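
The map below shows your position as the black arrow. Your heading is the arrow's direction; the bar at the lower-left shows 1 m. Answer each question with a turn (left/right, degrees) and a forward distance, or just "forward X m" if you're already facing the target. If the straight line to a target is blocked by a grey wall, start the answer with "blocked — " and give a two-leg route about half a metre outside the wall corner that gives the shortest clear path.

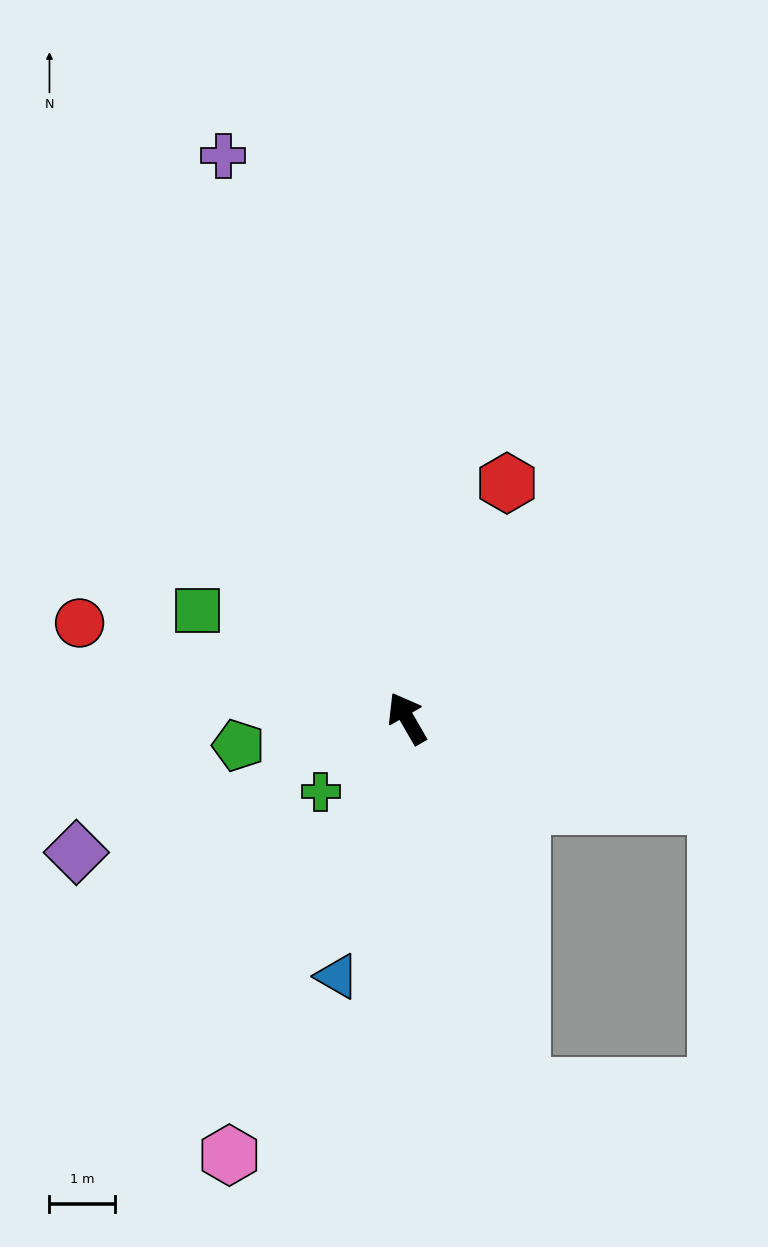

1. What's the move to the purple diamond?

turn left 82°, forward 5.4 m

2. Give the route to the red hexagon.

turn right 53°, forward 3.9 m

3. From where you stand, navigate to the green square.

turn left 33°, forward 3.6 m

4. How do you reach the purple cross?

turn right 12°, forward 9.0 m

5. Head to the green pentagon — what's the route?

turn left 69°, forward 2.6 m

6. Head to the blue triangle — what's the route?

turn left 135°, forward 4.1 m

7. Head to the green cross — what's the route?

turn left 100°, forward 1.7 m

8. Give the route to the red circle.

turn left 44°, forward 5.2 m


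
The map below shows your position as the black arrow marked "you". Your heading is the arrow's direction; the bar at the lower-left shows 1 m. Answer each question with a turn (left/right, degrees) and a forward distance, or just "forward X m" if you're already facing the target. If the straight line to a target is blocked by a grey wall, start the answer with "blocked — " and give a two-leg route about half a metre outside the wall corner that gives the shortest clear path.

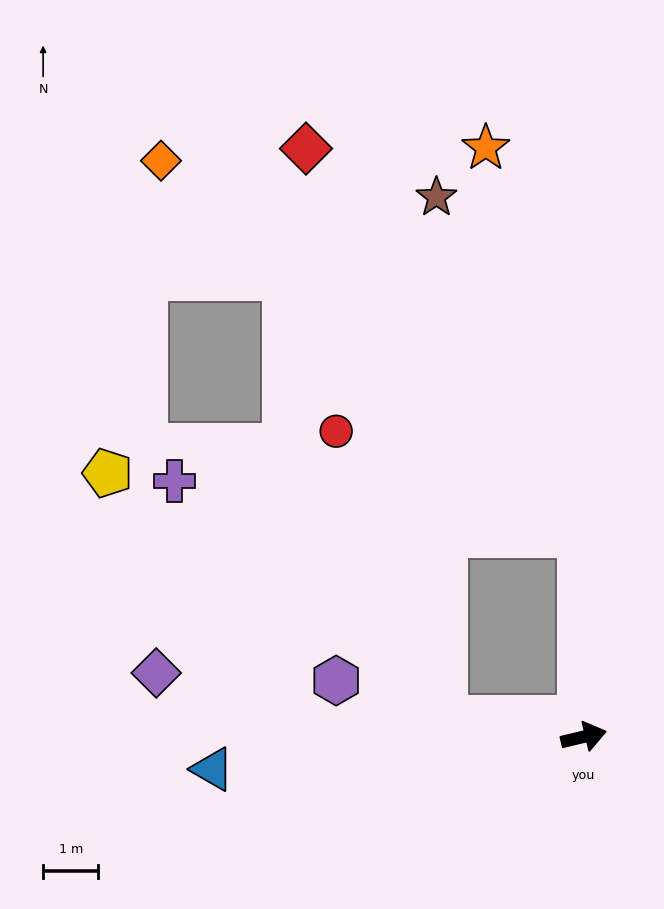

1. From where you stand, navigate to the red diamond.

blocked — turn left 77°, forward 3.7 m, then turn left 35°, forward 8.6 m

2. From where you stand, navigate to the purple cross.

blocked — turn left 159°, forward 2.6 m, then turn right 34°, forward 6.5 m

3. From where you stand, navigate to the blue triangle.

turn left 171°, forward 6.8 m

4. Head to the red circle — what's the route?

blocked — turn left 159°, forward 2.6 m, then turn right 62°, forward 5.6 m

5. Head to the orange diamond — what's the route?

blocked — turn left 77°, forward 3.7 m, then turn left 48°, forward 10.2 m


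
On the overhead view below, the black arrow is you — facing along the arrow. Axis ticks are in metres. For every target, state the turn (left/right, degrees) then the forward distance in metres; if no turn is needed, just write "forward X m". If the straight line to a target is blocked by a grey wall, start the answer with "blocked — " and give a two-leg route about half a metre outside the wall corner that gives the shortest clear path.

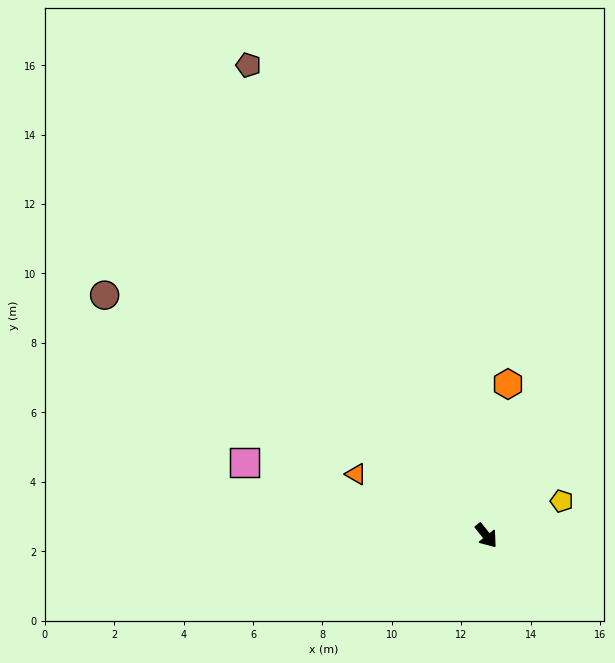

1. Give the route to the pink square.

turn right 146°, forward 7.3 m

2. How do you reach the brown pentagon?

turn left 168°, forward 15.2 m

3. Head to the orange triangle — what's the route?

turn right 154°, forward 4.1 m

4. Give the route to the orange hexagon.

turn left 133°, forward 4.4 m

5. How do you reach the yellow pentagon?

turn left 76°, forward 2.4 m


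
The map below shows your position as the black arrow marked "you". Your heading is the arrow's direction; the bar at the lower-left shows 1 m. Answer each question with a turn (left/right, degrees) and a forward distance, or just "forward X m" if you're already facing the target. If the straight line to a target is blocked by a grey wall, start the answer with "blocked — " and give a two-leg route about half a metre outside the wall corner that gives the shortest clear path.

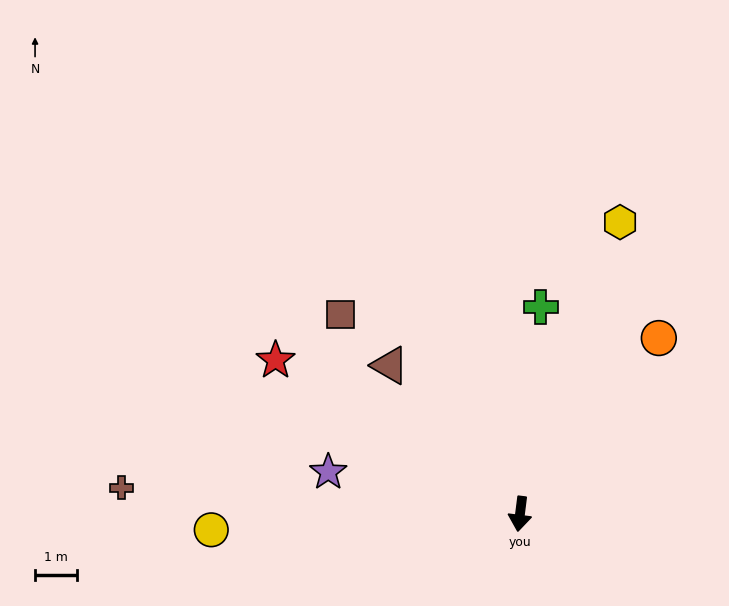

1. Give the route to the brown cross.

turn right 87°, forward 9.5 m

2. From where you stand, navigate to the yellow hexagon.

turn left 168°, forward 7.4 m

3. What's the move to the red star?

turn right 115°, forward 6.9 m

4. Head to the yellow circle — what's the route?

turn right 80°, forward 7.4 m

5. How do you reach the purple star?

turn right 95°, forward 4.7 m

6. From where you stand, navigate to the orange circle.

turn left 149°, forward 5.3 m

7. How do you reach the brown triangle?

turn right 132°, forward 4.7 m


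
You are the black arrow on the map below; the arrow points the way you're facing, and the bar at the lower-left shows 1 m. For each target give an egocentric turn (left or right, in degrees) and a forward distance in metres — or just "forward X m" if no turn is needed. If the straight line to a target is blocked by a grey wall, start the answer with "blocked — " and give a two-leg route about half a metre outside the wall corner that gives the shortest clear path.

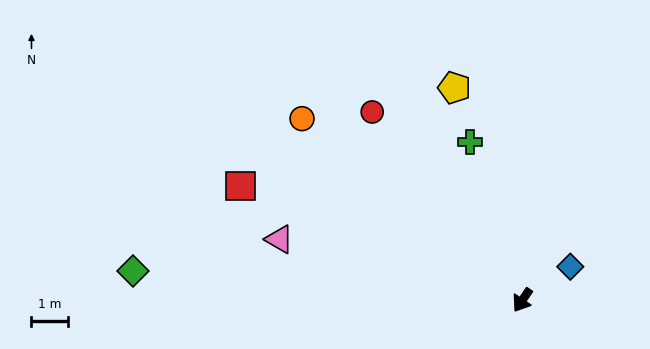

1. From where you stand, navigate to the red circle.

turn right 107°, forward 6.6 m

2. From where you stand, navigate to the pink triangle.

turn right 70°, forward 6.9 m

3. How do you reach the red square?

turn right 78°, forward 8.4 m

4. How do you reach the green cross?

turn right 128°, forward 4.6 m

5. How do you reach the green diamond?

turn right 60°, forward 10.7 m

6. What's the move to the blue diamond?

turn left 159°, forward 1.6 m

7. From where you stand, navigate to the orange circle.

turn right 95°, forward 7.9 m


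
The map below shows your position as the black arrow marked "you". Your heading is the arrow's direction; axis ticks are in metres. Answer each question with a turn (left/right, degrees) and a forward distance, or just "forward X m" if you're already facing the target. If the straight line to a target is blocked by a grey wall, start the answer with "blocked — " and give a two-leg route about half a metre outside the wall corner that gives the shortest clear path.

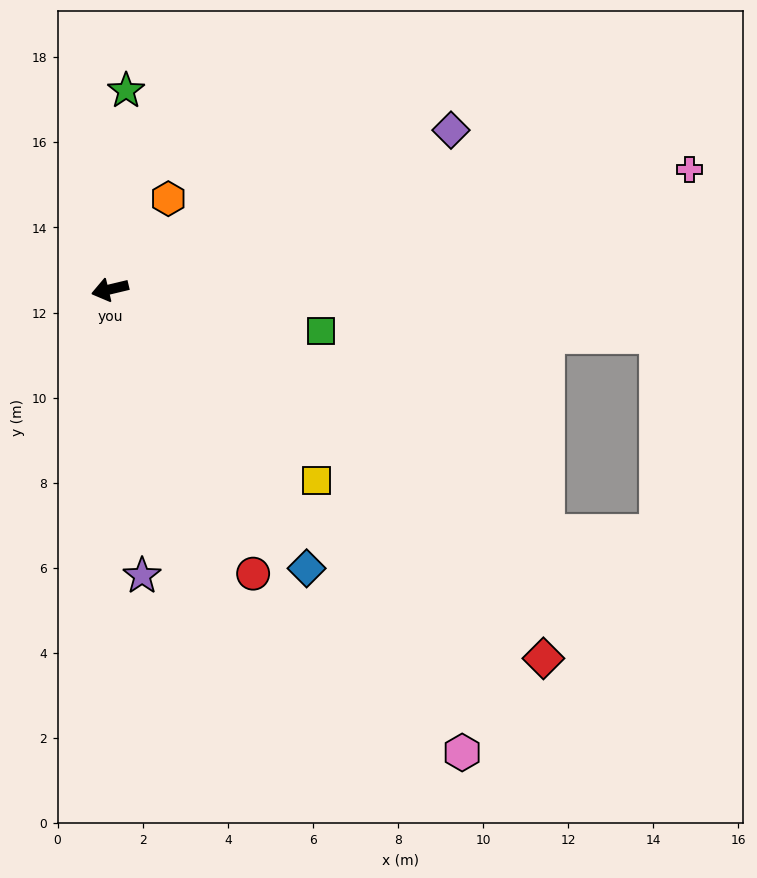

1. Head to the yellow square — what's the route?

turn left 124°, forward 6.6 m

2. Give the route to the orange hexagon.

turn right 136°, forward 2.5 m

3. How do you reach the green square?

turn left 155°, forward 5.1 m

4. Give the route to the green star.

turn right 108°, forward 4.7 m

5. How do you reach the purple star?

turn left 83°, forward 6.8 m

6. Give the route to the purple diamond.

turn right 168°, forward 8.8 m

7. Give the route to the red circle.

turn left 103°, forward 7.5 m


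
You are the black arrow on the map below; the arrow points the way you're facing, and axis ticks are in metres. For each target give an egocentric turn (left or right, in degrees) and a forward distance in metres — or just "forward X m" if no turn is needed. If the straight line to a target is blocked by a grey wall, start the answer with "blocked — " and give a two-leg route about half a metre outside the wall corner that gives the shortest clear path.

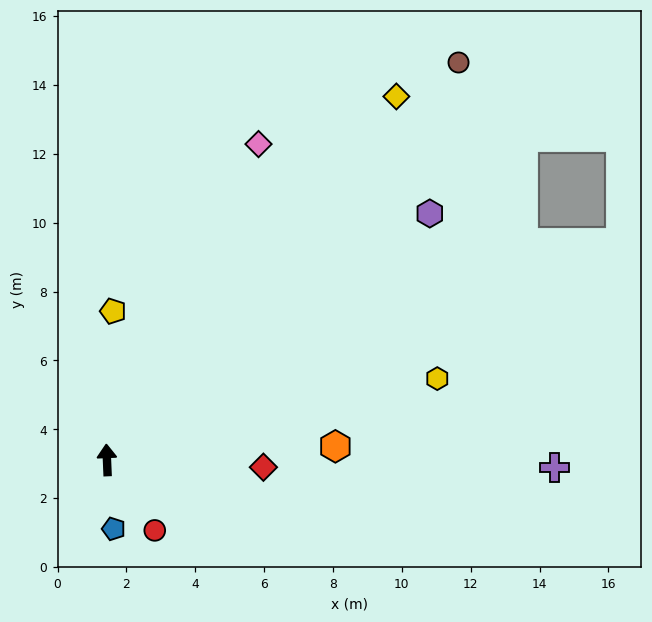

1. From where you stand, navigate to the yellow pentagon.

turn right 5°, forward 4.3 m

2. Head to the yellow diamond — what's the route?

turn right 41°, forward 13.5 m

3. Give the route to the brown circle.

turn right 44°, forward 15.4 m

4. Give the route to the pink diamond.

turn right 28°, forward 10.2 m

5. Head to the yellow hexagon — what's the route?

turn right 79°, forward 9.9 m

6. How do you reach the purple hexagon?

turn right 55°, forward 11.8 m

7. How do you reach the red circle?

turn right 148°, forward 2.5 m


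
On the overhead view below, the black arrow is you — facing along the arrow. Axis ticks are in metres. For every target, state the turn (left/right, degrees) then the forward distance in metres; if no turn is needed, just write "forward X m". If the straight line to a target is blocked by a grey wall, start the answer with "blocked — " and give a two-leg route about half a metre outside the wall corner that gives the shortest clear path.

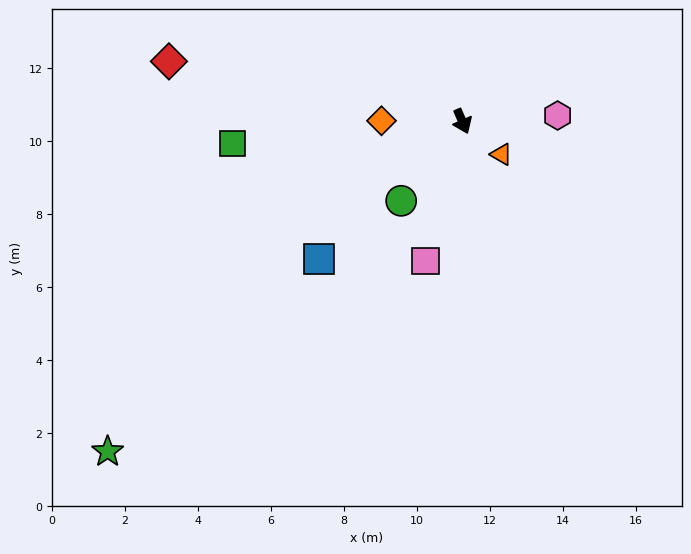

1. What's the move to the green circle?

turn right 61°, forward 2.7 m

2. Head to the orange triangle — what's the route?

turn left 26°, forward 1.4 m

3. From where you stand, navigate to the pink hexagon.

turn left 70°, forward 2.6 m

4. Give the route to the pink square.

turn right 38°, forward 4.0 m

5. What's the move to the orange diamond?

turn right 114°, forward 2.2 m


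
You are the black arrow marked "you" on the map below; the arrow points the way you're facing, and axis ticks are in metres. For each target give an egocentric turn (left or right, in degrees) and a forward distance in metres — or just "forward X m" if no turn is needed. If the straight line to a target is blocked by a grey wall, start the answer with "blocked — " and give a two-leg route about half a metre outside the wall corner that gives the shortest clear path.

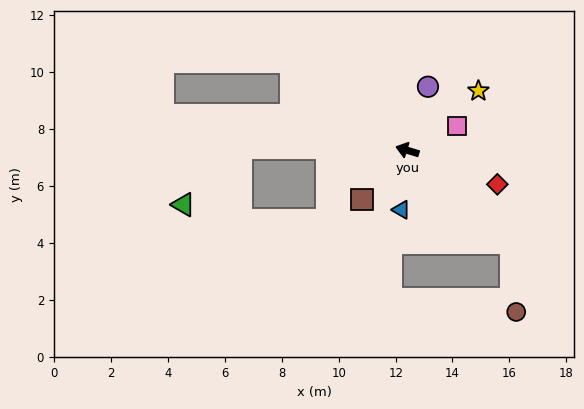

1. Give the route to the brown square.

turn left 64°, forward 2.4 m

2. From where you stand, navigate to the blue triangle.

turn left 101°, forward 2.1 m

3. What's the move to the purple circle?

turn right 91°, forward 2.3 m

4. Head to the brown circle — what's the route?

blocked — turn left 155°, forward 4.9 m, then turn right 44°, forward 2.4 m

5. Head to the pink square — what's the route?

turn right 137°, forward 1.9 m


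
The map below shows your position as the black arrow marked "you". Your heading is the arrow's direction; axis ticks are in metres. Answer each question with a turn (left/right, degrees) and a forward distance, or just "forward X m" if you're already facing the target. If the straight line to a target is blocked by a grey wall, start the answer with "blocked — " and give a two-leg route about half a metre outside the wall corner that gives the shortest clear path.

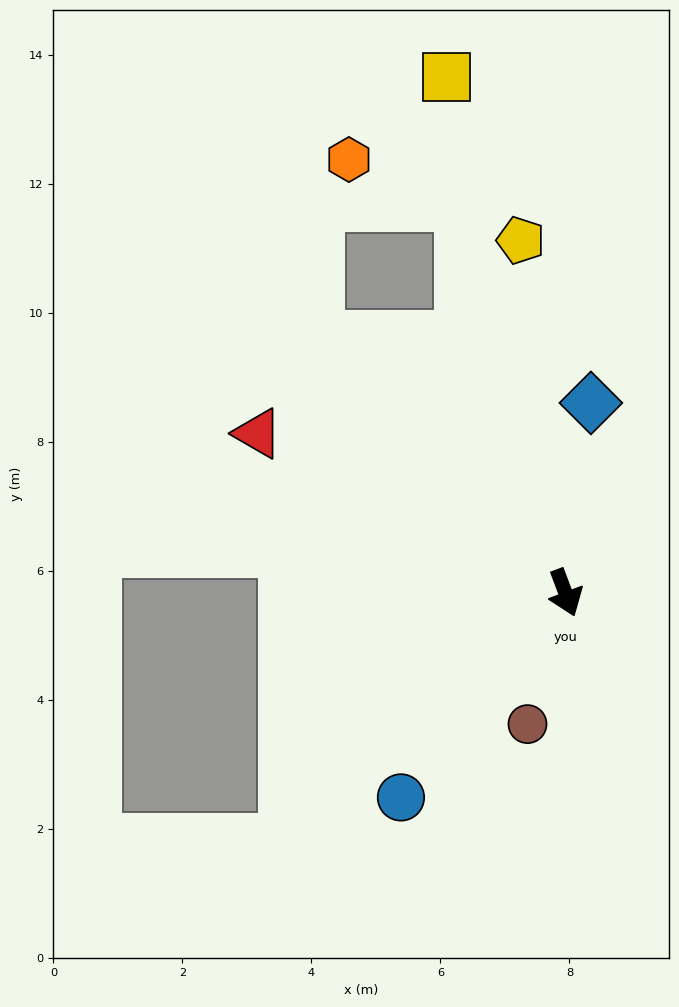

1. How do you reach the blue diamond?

turn left 152°, forward 3.0 m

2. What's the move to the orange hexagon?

blocked — turn left 174°, forward 6.2 m, then turn left 54°, forward 1.9 m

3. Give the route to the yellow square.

turn left 172°, forward 8.2 m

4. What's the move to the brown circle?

turn right 37°, forward 2.1 m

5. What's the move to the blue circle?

turn right 59°, forward 4.1 m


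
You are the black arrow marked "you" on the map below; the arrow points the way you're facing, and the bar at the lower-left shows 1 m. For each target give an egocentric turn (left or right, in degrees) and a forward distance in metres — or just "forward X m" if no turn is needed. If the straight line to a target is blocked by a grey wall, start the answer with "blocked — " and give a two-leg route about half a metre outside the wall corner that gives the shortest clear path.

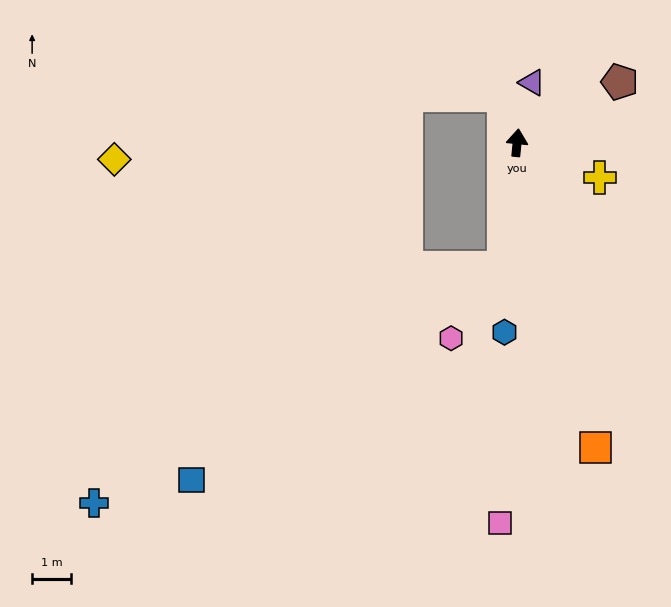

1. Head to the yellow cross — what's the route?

turn right 107°, forward 2.3 m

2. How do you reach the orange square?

turn right 160°, forward 8.2 m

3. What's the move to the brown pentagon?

turn right 54°, forward 3.1 m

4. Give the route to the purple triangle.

turn right 8°, forward 1.6 m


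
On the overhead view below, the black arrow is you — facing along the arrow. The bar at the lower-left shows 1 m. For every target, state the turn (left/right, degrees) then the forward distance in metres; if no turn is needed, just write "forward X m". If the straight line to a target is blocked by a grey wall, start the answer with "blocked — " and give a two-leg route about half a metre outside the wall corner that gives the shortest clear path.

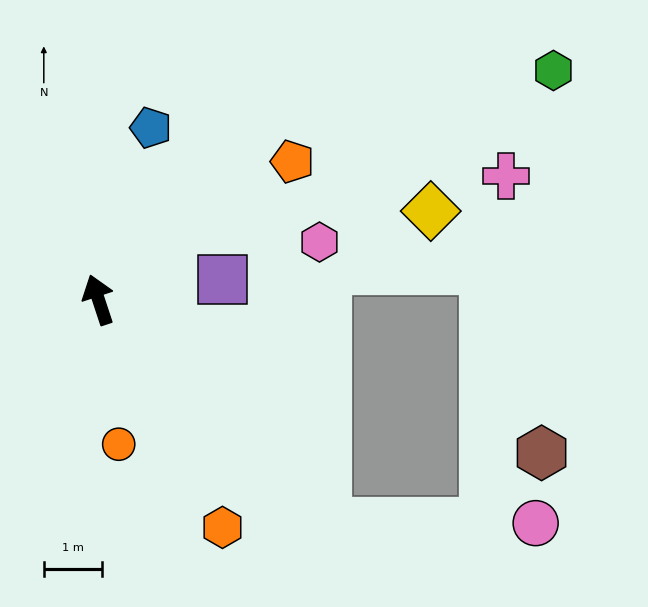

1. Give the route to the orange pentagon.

turn right 73°, forward 4.1 m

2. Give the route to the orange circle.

turn left 170°, forward 2.5 m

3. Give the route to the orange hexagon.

turn right 170°, forward 4.5 m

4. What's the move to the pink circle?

blocked — turn right 152°, forward 5.5 m, then turn left 43°, forward 3.6 m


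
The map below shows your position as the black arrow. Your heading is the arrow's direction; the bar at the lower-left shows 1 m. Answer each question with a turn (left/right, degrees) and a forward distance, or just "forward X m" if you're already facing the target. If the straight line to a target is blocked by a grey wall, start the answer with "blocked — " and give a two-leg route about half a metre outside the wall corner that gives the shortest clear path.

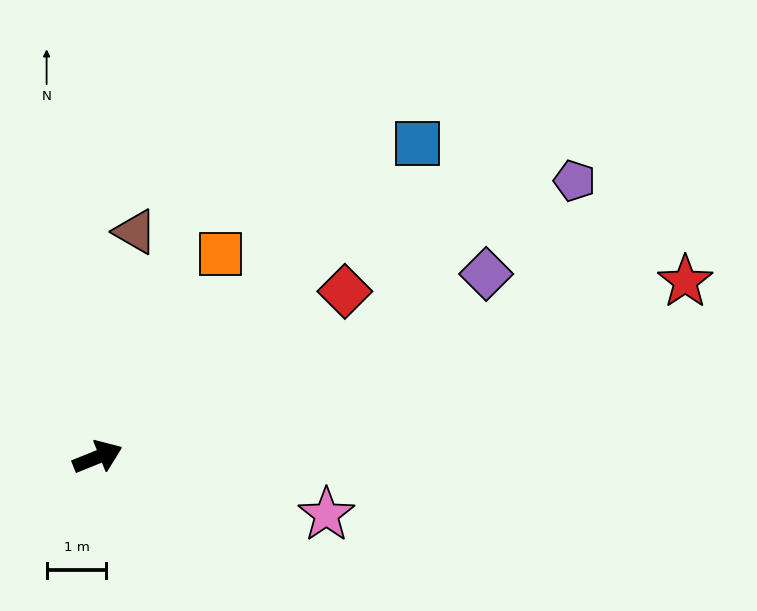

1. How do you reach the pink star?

turn right 36°, forward 3.9 m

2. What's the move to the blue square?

turn left 22°, forward 7.5 m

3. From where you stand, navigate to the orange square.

turn left 37°, forward 4.0 m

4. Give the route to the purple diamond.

turn left 3°, forward 7.2 m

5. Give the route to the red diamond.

turn left 12°, forward 5.0 m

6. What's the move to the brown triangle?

turn left 59°, forward 3.8 m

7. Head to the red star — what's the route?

turn right 5°, forward 10.3 m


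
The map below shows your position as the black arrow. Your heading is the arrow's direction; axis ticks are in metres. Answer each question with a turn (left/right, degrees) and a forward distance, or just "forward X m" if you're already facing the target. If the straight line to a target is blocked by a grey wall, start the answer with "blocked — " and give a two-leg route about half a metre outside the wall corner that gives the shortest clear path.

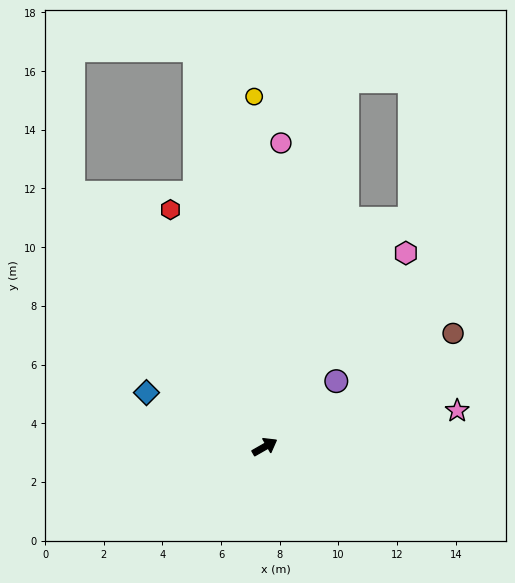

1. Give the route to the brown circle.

forward 7.5 m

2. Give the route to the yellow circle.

turn left 62°, forward 11.9 m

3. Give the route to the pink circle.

turn left 57°, forward 10.4 m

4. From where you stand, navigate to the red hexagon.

turn left 82°, forward 8.7 m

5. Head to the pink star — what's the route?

turn right 19°, forward 6.7 m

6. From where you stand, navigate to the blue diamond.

turn left 126°, forward 4.4 m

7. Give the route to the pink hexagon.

turn left 24°, forward 8.2 m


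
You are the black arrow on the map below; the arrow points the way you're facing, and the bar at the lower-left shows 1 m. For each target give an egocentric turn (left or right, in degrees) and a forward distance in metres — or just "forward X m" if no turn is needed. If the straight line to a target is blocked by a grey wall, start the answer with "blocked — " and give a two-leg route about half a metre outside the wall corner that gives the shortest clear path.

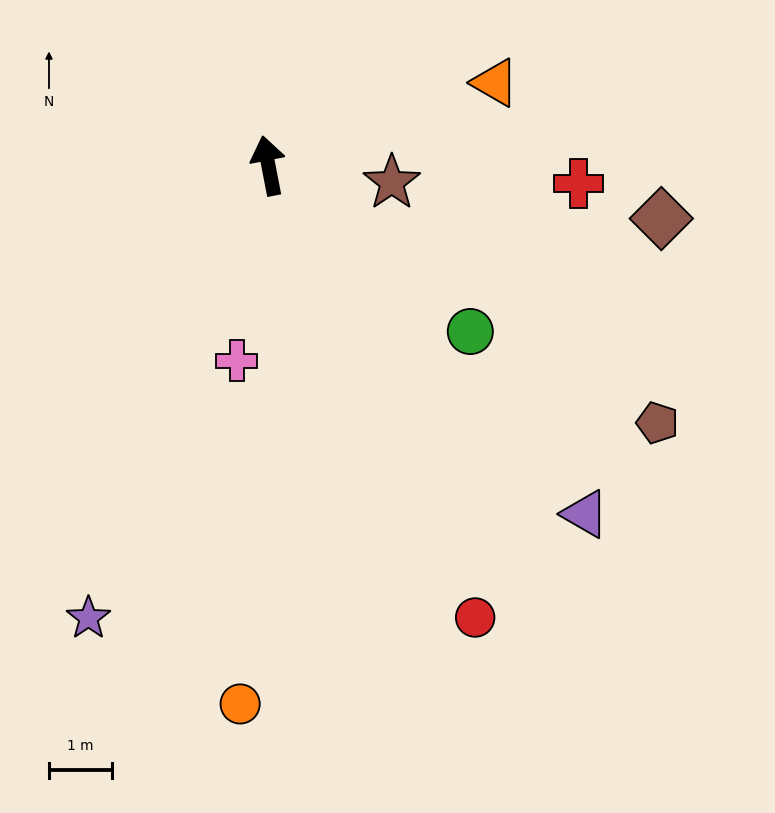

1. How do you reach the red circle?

turn right 166°, forward 7.8 m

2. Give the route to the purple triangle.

turn right 149°, forward 7.4 m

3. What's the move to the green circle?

turn right 140°, forward 4.1 m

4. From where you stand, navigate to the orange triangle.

turn right 81°, forward 3.8 m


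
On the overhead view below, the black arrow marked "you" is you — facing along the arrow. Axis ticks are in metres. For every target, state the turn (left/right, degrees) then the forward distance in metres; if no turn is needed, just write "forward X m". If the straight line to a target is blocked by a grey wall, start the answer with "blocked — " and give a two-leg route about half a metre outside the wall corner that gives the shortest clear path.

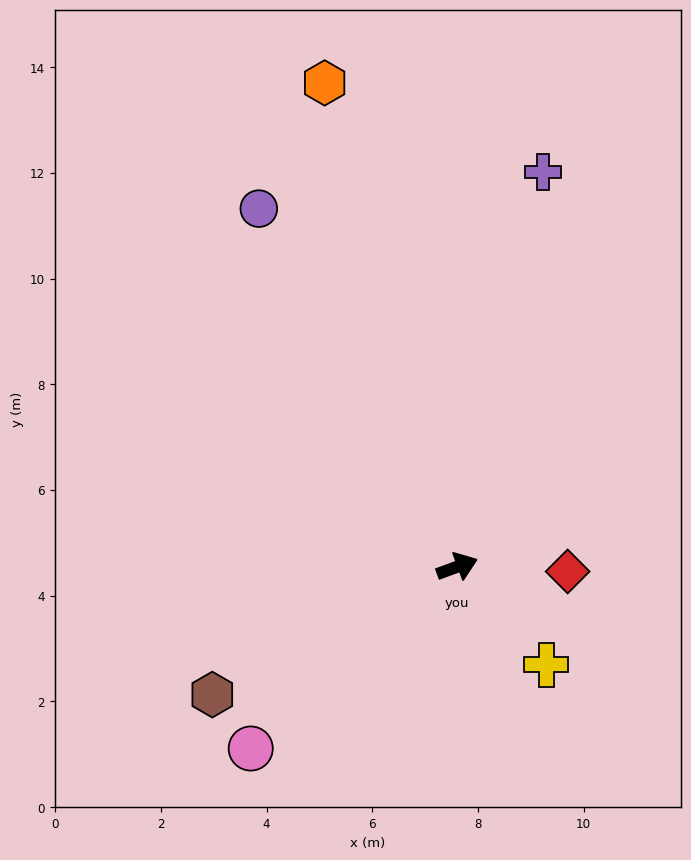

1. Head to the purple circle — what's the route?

turn left 99°, forward 7.7 m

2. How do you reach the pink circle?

turn right 159°, forward 5.2 m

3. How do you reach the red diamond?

turn right 23°, forward 2.1 m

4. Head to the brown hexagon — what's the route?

turn right 173°, forward 5.2 m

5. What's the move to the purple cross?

turn left 58°, forward 7.6 m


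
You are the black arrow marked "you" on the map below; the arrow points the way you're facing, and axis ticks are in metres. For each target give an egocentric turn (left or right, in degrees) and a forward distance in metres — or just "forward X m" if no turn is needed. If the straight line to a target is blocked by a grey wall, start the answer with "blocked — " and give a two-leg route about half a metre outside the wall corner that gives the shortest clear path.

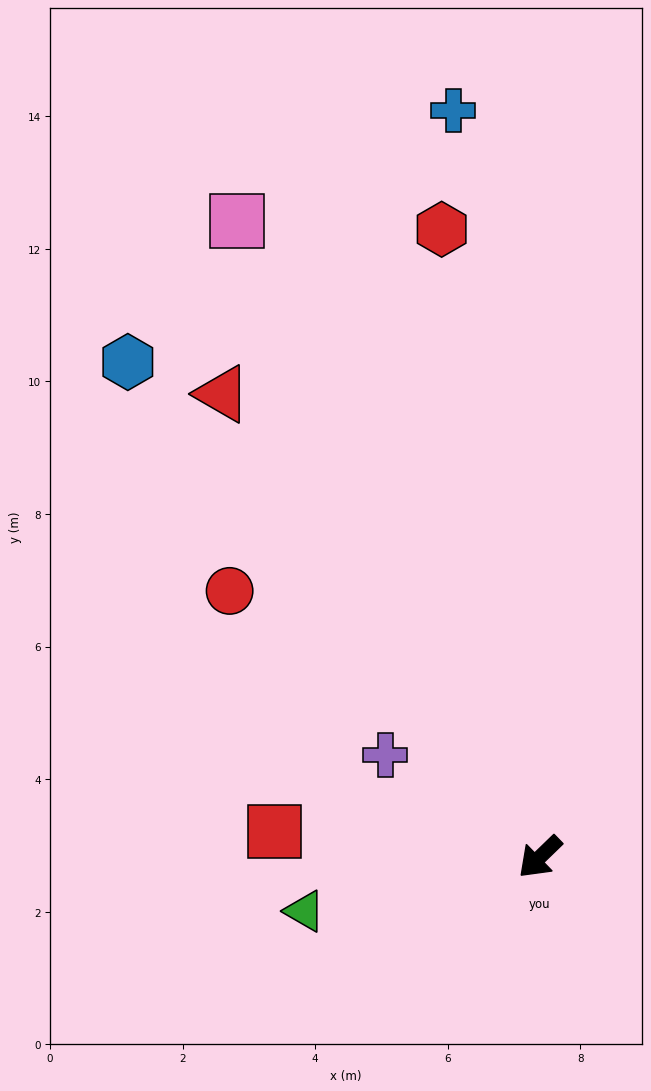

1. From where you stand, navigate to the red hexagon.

turn right 125°, forward 9.6 m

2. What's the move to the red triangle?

turn right 100°, forward 8.5 m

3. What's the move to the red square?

turn right 50°, forward 4.0 m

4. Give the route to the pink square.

turn right 109°, forward 10.6 m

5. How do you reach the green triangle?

turn right 31°, forward 3.6 m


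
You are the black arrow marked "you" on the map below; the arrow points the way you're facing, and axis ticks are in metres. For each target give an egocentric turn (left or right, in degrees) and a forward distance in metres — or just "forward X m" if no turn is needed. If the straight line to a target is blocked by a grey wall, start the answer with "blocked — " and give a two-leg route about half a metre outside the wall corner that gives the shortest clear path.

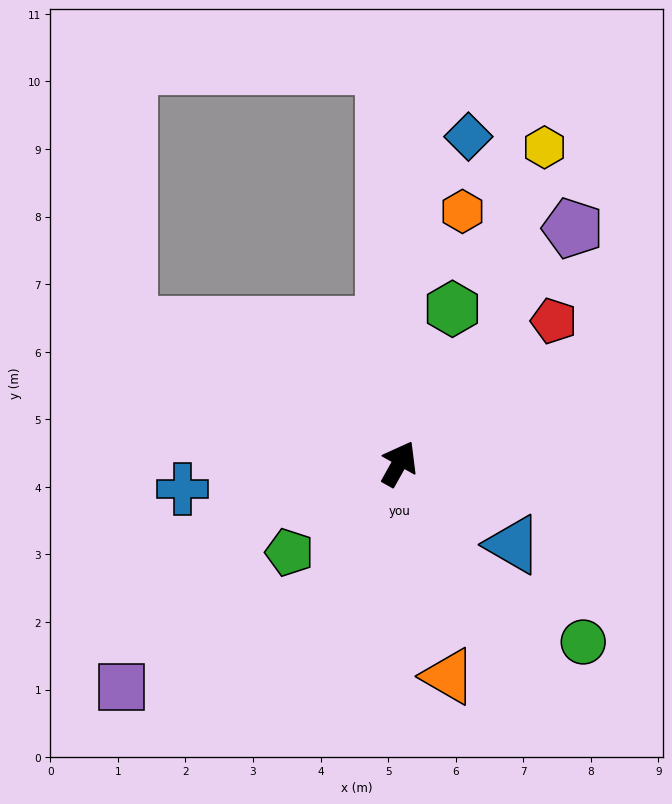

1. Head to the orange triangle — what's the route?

turn right 138°, forward 3.2 m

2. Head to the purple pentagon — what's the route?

turn right 7°, forward 4.3 m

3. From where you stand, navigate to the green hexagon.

turn left 10°, forward 2.4 m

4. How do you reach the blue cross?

turn left 126°, forward 3.2 m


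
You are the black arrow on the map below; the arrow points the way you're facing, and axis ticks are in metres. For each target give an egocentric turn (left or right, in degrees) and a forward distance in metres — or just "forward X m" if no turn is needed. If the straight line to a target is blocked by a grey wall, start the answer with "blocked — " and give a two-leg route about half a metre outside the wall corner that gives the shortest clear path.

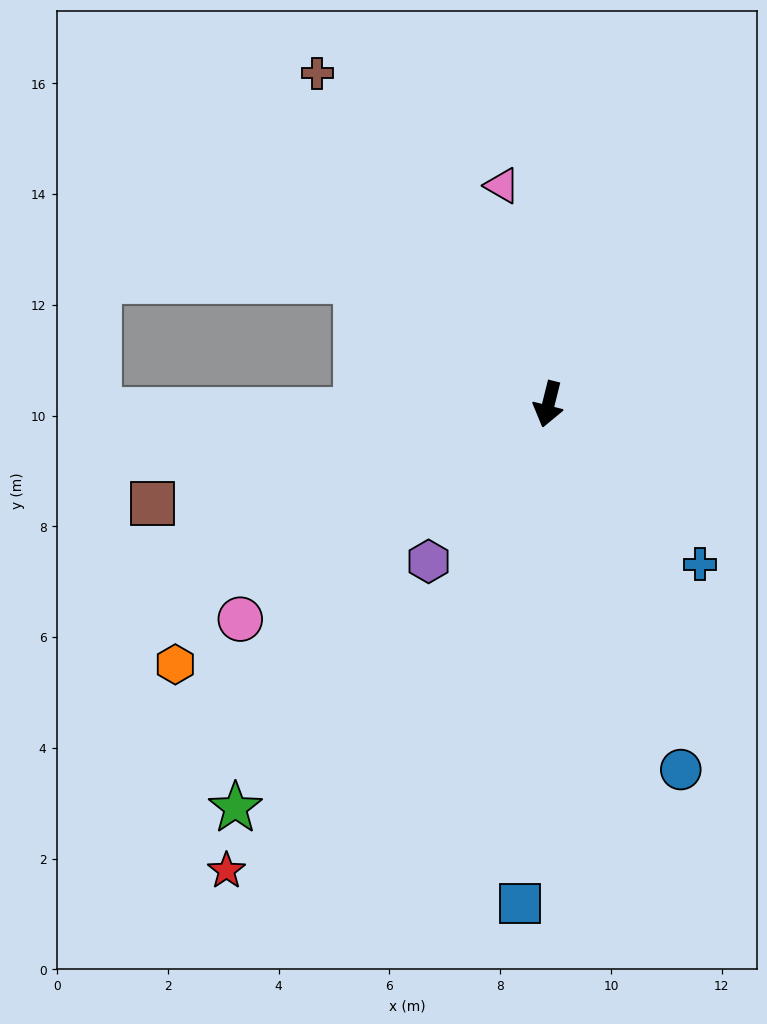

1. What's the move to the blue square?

turn left 11°, forward 9.0 m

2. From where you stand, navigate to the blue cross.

turn left 57°, forward 4.0 m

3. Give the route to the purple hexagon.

turn right 23°, forward 3.6 m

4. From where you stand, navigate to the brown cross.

turn right 131°, forward 7.3 m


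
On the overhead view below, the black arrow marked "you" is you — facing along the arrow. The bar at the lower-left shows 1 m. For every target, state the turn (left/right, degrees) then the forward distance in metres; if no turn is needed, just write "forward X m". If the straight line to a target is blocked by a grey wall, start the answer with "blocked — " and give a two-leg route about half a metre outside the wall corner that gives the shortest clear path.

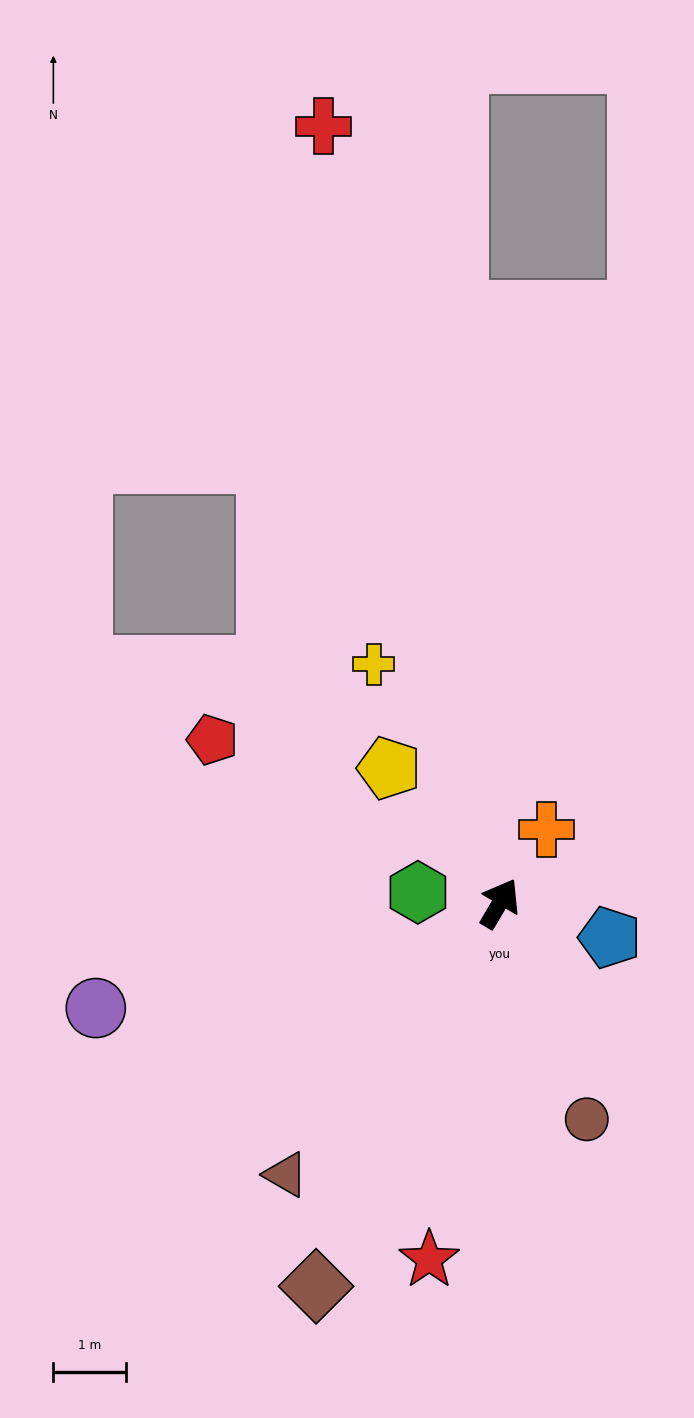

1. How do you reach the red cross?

turn left 43°, forward 10.9 m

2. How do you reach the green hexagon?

turn left 113°, forward 1.1 m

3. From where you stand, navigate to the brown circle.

turn right 127°, forward 3.2 m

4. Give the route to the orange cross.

forward 1.2 m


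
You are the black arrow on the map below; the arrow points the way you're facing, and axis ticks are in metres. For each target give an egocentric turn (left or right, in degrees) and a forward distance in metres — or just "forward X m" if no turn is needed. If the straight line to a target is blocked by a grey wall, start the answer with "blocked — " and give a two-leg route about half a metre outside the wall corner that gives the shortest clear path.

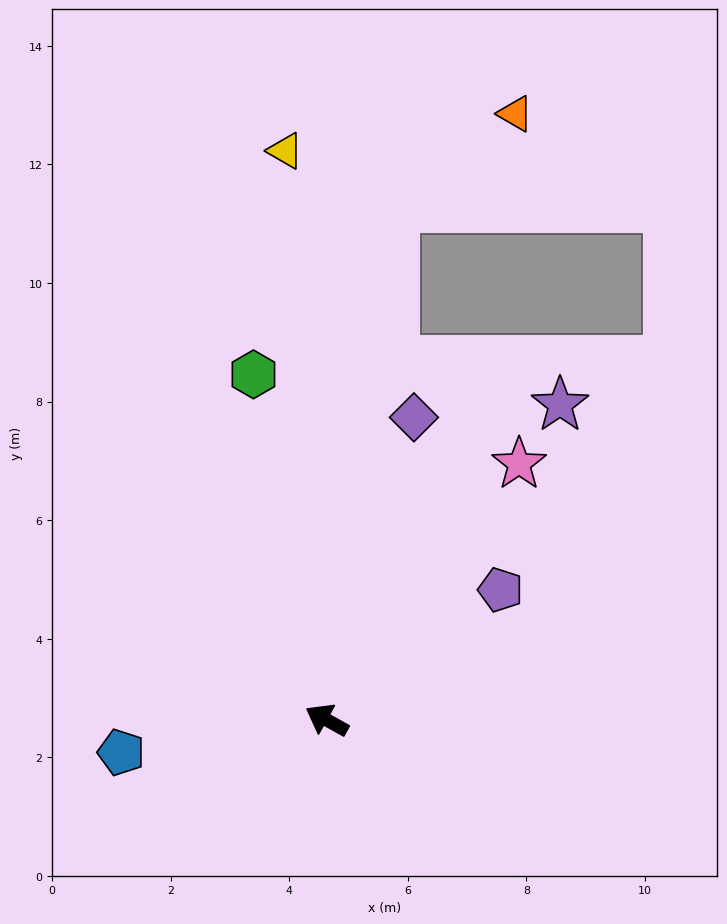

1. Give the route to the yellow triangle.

turn right 57°, forward 9.6 m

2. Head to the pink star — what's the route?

turn right 98°, forward 5.4 m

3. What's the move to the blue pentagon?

turn left 38°, forward 3.5 m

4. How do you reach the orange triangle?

blocked — turn right 68°, forward 8.7 m, then turn right 45°, forward 2.6 m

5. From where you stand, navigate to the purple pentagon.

turn right 114°, forward 3.7 m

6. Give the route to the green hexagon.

turn right 49°, forward 6.0 m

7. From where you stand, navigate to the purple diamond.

turn right 77°, forward 5.3 m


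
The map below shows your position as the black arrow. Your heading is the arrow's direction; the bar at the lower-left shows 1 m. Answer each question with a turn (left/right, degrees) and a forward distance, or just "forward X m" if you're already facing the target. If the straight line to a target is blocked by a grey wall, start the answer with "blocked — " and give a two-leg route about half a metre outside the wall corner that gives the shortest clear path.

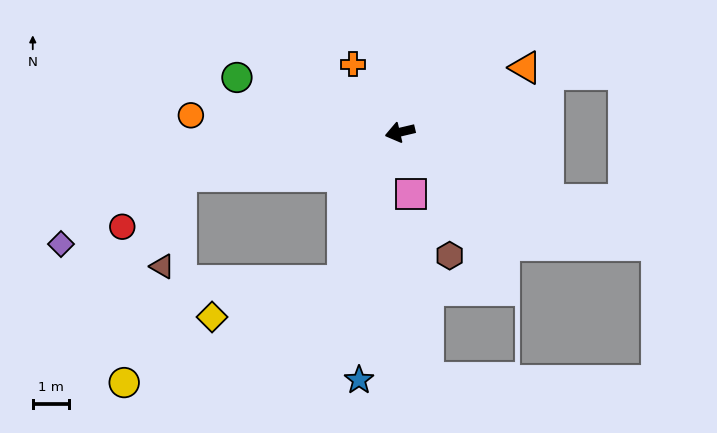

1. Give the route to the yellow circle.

blocked — turn left 55°, forward 4.3 m, then turn right 43°, forward 6.6 m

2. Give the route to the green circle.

turn right 32°, forward 4.7 m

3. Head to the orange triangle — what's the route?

turn right 166°, forward 3.8 m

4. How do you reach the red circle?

blocked — forward 6.1 m, then turn left 27°, forward 2.1 m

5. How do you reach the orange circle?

turn right 18°, forward 5.7 m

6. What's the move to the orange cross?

turn right 68°, forward 2.2 m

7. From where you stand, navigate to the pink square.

turn left 87°, forward 1.7 m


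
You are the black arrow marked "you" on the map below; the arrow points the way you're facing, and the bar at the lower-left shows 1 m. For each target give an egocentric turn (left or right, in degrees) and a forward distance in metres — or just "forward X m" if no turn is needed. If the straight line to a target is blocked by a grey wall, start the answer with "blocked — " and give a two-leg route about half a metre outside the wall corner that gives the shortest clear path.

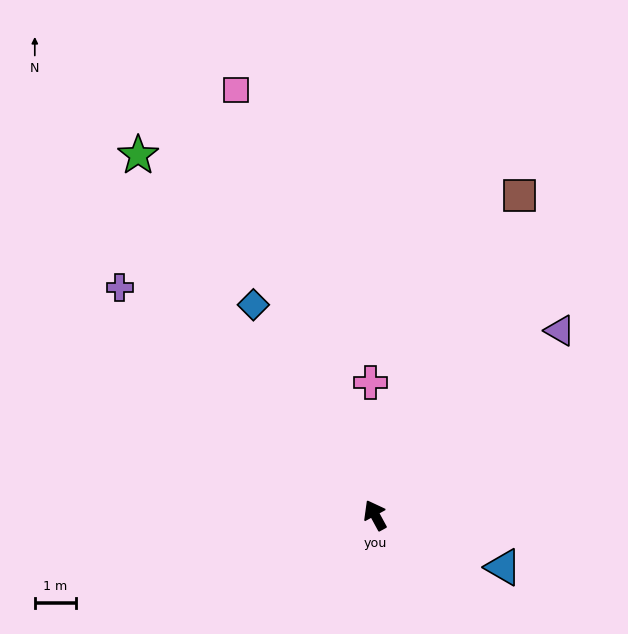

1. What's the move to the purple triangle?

turn right 74°, forward 6.3 m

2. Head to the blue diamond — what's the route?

forward 5.9 m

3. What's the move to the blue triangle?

turn right 141°, forward 3.4 m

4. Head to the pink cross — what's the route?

turn right 27°, forward 3.2 m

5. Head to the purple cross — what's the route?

turn left 20°, forward 8.3 m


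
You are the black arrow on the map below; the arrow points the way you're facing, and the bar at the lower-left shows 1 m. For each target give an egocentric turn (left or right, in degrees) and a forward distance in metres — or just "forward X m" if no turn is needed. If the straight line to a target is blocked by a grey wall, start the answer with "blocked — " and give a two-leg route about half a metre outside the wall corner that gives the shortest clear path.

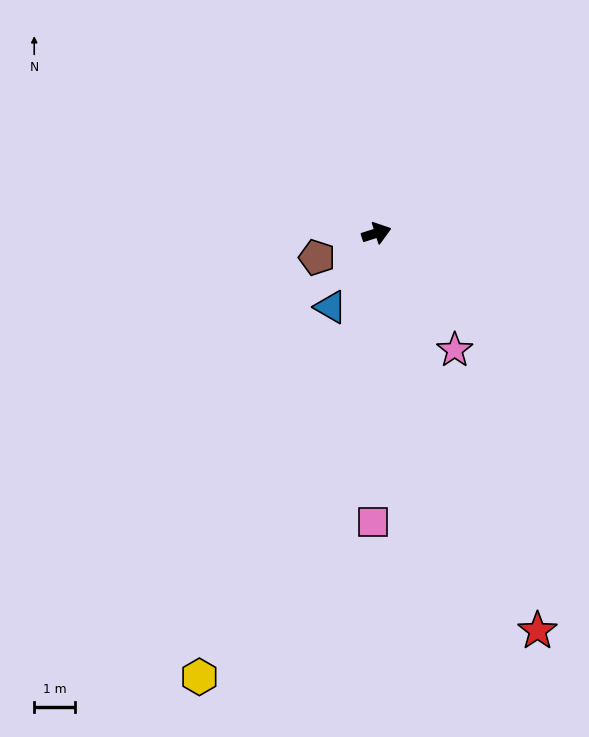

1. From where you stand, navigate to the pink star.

turn right 74°, forward 3.5 m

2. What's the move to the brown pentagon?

turn right 175°, forward 1.6 m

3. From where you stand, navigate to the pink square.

turn right 108°, forward 7.1 m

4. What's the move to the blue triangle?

turn right 139°, forward 2.1 m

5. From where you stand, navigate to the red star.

turn right 86°, forward 10.6 m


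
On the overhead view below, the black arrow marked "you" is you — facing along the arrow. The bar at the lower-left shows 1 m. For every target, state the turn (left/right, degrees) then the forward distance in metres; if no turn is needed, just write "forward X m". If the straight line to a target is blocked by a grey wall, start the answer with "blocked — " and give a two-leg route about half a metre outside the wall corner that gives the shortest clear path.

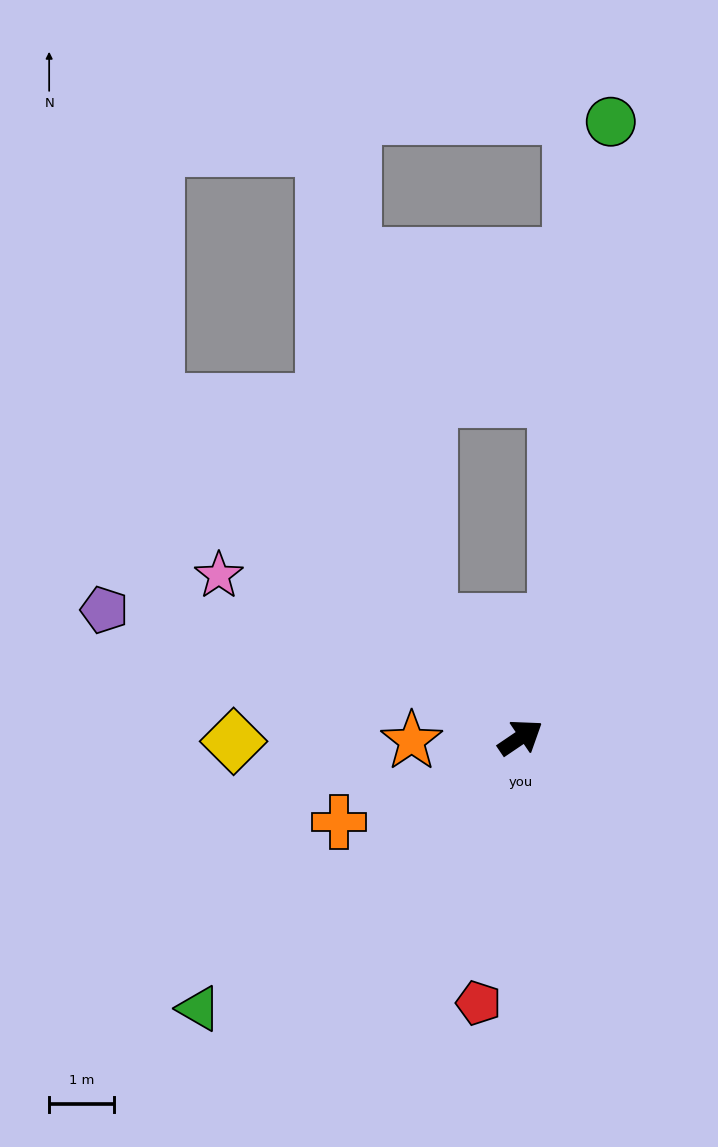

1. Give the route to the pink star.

turn left 118°, forward 5.3 m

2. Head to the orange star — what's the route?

turn left 148°, forward 1.7 m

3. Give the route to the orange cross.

turn left 171°, forward 3.1 m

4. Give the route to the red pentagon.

turn right 133°, forward 4.2 m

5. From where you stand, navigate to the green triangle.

turn right 174°, forward 6.5 m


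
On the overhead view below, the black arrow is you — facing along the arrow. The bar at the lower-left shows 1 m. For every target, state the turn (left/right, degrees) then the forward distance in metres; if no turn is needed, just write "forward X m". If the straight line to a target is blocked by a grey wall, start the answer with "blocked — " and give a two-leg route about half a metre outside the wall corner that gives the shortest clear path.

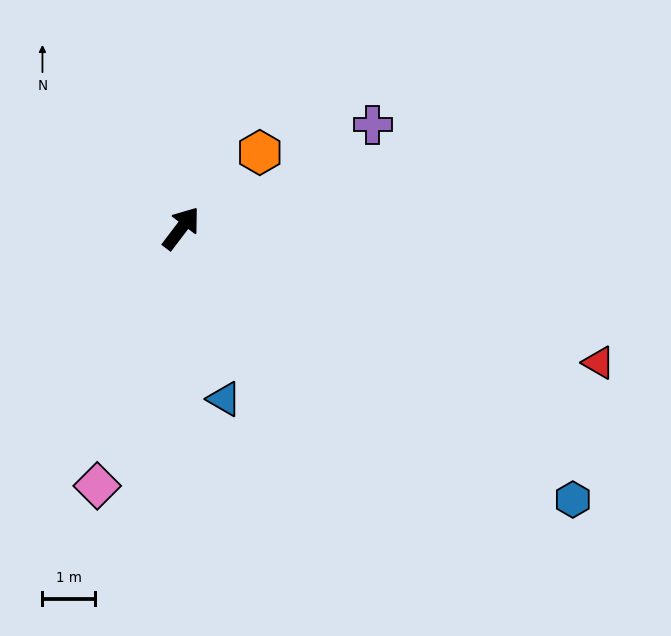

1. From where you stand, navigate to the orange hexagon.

turn right 9°, forward 2.1 m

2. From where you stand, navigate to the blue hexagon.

turn right 87°, forward 9.0 m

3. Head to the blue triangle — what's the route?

turn right 129°, forward 3.3 m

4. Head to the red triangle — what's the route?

turn right 71°, forward 8.3 m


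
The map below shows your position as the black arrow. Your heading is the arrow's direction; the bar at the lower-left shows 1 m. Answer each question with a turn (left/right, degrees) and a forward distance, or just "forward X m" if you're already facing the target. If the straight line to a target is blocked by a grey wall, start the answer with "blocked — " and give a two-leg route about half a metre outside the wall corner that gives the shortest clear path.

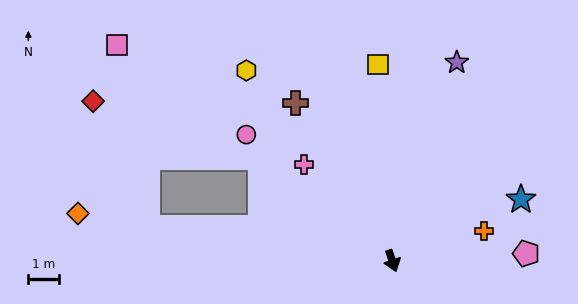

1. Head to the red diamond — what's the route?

blocked — turn right 147°, forward 5.4 m, then turn left 20°, forward 5.7 m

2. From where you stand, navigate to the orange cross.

turn left 89°, forward 3.1 m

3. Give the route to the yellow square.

turn left 165°, forward 6.3 m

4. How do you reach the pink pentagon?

turn left 74°, forward 4.3 m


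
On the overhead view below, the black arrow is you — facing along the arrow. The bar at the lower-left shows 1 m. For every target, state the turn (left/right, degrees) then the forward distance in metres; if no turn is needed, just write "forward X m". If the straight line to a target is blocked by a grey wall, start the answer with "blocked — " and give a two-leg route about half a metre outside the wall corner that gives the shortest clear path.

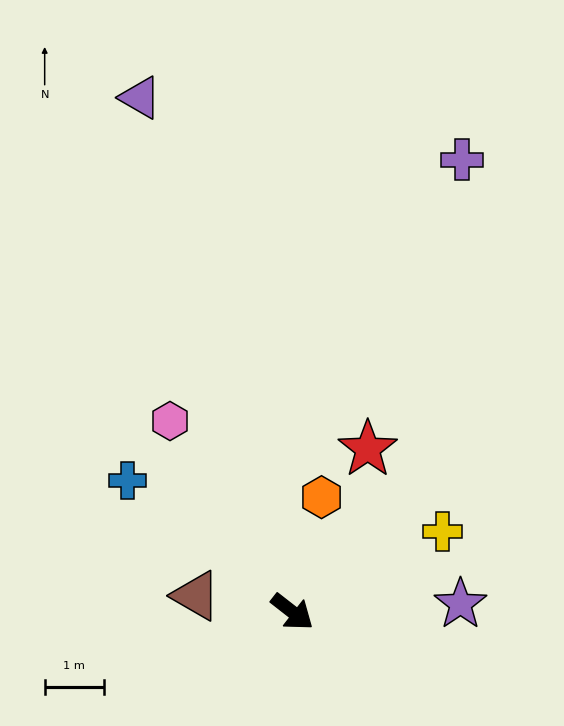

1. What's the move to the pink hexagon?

turn left 161°, forward 3.8 m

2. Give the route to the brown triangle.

turn right 152°, forward 1.6 m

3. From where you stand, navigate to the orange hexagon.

turn left 114°, forward 2.0 m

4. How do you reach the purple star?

turn left 41°, forward 2.8 m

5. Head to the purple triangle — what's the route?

turn left 144°, forward 9.0 m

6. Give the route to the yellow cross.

turn left 66°, forward 2.9 m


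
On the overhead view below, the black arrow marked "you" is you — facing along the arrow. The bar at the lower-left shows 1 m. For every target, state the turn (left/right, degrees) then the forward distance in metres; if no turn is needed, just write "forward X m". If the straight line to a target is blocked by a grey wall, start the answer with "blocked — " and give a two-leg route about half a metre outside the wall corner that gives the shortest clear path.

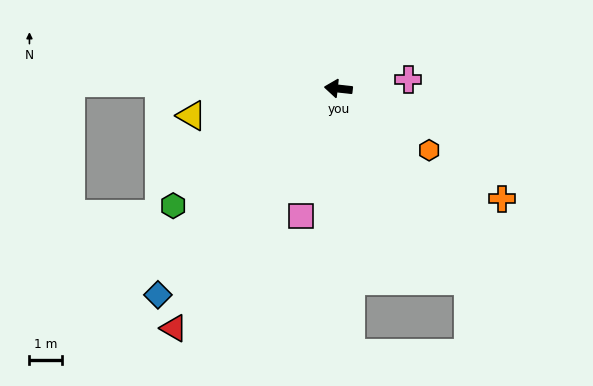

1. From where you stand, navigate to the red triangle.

turn left 62°, forward 8.8 m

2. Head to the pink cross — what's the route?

turn right 167°, forward 2.1 m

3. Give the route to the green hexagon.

turn left 42°, forward 6.1 m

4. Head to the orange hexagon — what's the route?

turn left 152°, forward 3.3 m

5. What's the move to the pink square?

turn left 80°, forward 4.0 m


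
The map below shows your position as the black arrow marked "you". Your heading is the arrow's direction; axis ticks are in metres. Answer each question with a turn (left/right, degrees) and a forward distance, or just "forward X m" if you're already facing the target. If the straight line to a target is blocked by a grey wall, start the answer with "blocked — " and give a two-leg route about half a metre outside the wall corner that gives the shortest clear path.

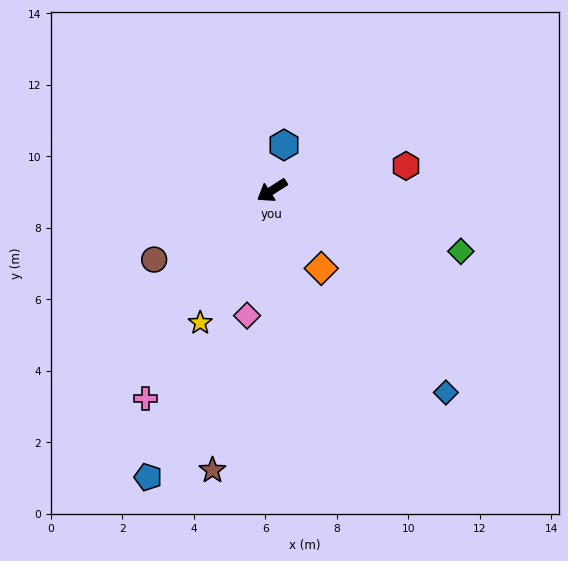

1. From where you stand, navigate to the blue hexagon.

turn right 137°, forward 1.3 m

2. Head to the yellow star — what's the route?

turn left 29°, forward 4.2 m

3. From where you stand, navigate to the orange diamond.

turn left 90°, forward 2.6 m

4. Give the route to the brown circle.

turn right 2°, forward 3.8 m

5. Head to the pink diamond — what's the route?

turn left 46°, forward 3.6 m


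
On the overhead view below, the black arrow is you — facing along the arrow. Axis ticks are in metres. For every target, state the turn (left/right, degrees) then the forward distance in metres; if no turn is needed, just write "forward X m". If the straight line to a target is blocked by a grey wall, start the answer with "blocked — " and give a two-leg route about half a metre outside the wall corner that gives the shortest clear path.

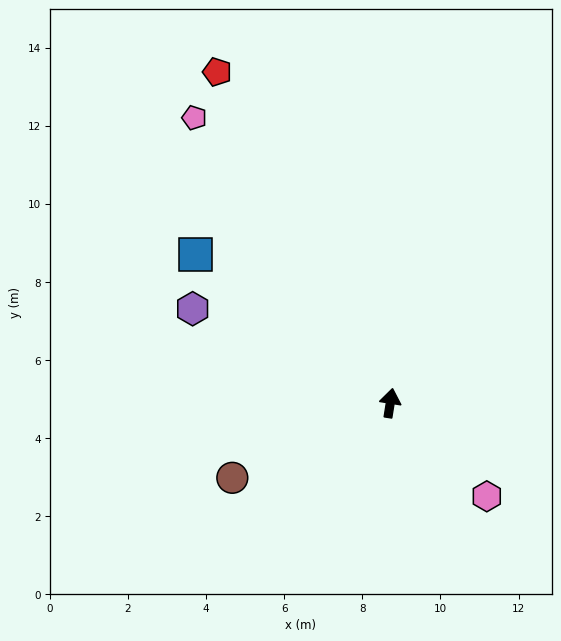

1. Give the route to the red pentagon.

turn left 37°, forward 9.6 m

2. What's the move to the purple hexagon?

turn left 74°, forward 5.6 m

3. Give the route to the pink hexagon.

turn right 125°, forward 3.4 m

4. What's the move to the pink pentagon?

turn left 44°, forward 8.9 m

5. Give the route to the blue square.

turn left 62°, forward 6.3 m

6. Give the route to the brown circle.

turn left 124°, forward 4.5 m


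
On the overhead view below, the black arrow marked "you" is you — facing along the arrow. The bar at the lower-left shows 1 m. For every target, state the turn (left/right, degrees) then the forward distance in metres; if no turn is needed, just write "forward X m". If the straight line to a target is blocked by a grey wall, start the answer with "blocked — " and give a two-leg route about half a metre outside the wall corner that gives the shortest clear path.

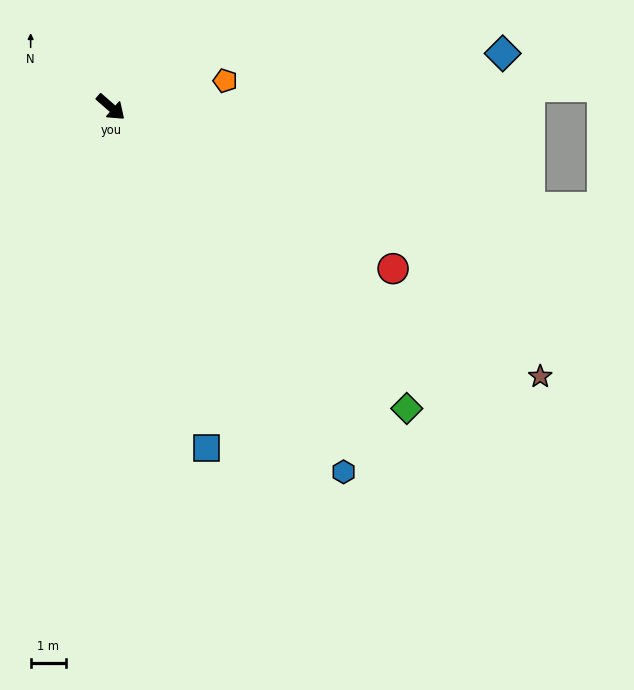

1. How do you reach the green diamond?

turn right 4°, forward 11.8 m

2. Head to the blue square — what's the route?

turn right 33°, forward 9.9 m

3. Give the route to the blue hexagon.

turn right 16°, forward 12.1 m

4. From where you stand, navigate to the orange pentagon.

turn left 54°, forward 3.3 m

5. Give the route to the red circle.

turn left 11°, forward 9.1 m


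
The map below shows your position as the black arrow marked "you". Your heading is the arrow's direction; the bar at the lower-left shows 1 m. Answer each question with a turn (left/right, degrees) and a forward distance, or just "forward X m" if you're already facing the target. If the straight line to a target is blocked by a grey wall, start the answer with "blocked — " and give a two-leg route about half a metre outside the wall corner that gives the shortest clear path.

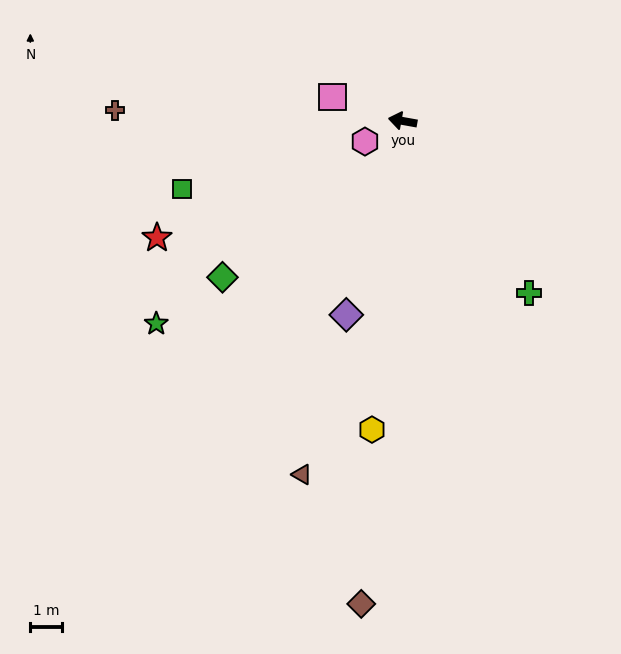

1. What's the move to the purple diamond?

turn left 84°, forward 6.3 m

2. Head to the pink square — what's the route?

turn right 9°, forward 2.3 m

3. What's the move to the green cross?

turn left 136°, forward 6.6 m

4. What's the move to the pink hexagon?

turn left 39°, forward 1.3 m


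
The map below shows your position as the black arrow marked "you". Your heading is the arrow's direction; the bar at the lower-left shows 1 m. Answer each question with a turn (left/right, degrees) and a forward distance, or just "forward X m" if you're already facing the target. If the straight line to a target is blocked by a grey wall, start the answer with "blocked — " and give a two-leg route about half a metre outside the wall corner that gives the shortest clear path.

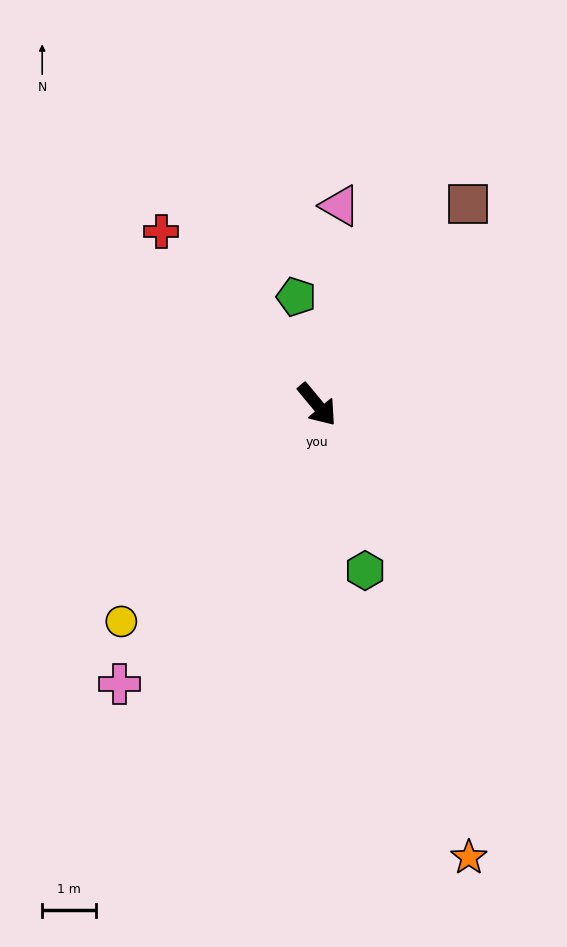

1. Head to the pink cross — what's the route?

turn right 75°, forward 6.4 m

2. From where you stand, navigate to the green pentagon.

turn left 151°, forward 2.0 m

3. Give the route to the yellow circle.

turn right 82°, forward 5.4 m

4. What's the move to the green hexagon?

turn right 24°, forward 3.2 m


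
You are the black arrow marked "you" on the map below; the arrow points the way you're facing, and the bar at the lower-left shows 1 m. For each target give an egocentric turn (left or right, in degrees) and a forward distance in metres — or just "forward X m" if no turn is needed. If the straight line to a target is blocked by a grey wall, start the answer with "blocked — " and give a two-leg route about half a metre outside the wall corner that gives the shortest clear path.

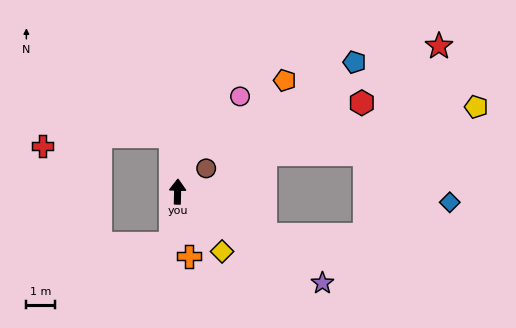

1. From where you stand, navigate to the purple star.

turn right 121°, forward 5.9 m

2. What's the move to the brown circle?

turn right 49°, forward 1.3 m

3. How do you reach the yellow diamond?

turn right 142°, forward 2.6 m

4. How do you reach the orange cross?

turn right 169°, forward 2.3 m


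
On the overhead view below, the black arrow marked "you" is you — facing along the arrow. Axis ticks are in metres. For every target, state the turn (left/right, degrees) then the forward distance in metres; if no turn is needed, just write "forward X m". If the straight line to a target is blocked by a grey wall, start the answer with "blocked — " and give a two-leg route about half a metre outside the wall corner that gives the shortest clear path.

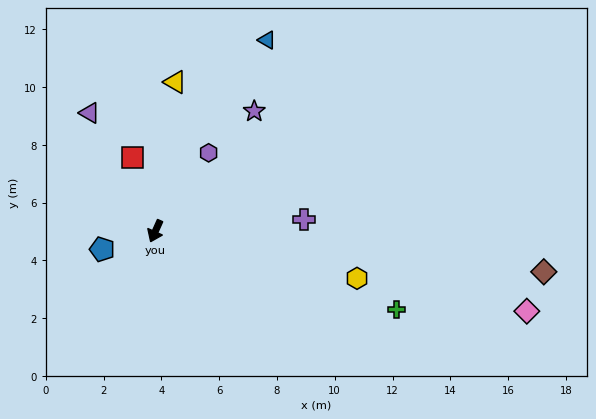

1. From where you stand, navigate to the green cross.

turn left 96°, forward 8.8 m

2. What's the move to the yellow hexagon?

turn left 101°, forward 7.2 m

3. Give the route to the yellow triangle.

turn right 163°, forward 5.2 m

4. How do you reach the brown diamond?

turn left 108°, forward 13.5 m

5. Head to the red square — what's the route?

turn right 138°, forward 2.7 m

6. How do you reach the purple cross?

turn left 119°, forward 5.2 m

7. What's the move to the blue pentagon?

turn right 47°, forward 1.9 m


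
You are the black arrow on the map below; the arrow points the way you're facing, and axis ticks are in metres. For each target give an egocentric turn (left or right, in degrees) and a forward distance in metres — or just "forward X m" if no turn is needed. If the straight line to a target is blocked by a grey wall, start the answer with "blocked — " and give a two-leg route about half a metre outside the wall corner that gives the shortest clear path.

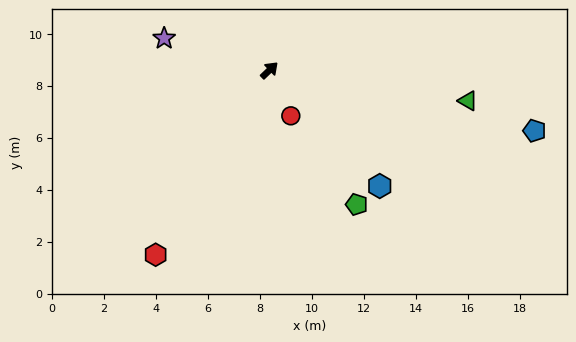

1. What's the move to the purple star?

turn left 119°, forward 4.2 m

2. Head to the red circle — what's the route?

turn right 109°, forward 1.9 m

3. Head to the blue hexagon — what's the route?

turn right 90°, forward 6.2 m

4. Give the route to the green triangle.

turn right 53°, forward 7.7 m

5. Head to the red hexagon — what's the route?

turn right 166°, forward 8.3 m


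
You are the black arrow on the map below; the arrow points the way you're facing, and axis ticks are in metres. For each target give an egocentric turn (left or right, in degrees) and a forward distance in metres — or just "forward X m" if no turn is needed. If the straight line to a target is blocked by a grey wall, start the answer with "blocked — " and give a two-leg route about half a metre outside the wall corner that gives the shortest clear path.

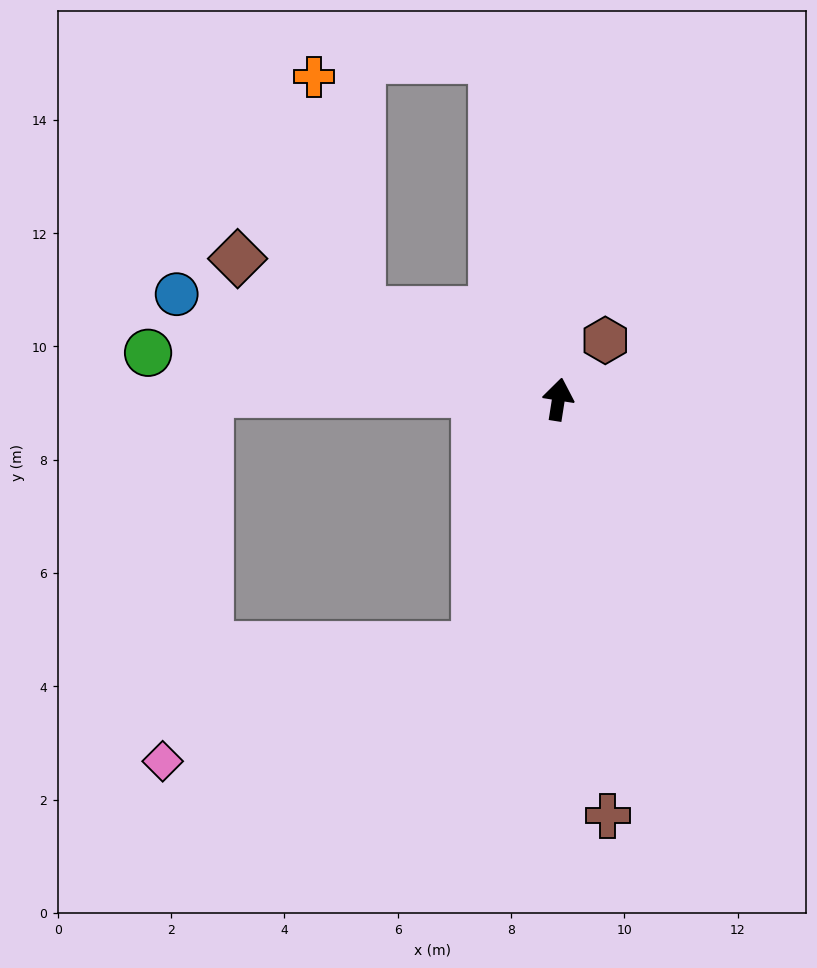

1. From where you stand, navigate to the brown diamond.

turn left 75°, forward 6.2 m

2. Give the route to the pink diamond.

blocked — turn left 170°, forward 4.6 m, then turn right 51°, forward 5.9 m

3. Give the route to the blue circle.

turn left 84°, forward 7.0 m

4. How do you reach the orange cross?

blocked — turn left 75°, forward 3.8 m, then turn right 54°, forward 4.2 m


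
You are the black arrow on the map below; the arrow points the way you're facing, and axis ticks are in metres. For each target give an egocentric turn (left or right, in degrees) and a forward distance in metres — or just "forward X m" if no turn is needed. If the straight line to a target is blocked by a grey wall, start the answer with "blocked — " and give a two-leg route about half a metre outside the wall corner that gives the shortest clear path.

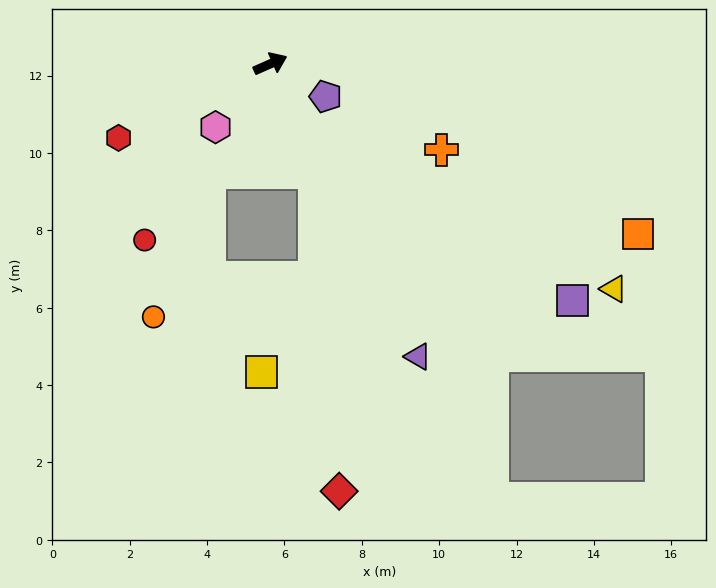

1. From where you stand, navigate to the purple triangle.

turn right 87°, forward 8.5 m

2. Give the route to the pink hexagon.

turn right 155°, forward 2.2 m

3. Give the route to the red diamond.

blocked — turn right 92°, forward 3.0 m, then turn right 17°, forward 8.3 m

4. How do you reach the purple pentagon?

turn right 54°, forward 1.7 m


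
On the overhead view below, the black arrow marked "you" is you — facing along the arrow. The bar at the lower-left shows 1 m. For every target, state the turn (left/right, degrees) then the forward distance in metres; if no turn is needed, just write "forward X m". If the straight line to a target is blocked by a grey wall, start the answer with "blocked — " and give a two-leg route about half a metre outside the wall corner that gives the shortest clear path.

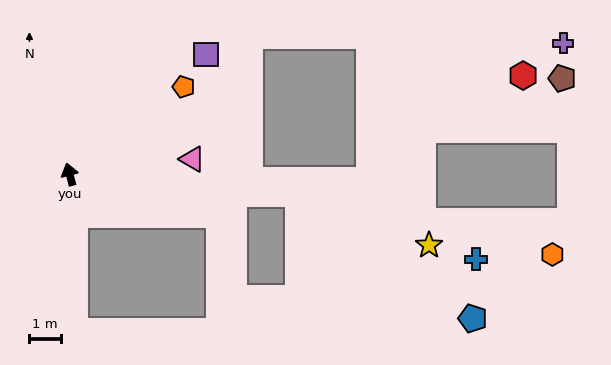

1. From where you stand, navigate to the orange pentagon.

turn right 67°, forward 4.6 m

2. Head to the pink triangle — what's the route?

turn right 98°, forward 4.0 m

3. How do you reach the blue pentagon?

blocked — turn right 110°, forward 7.3 m, then turn right 30°, forward 6.9 m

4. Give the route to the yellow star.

blocked — turn right 110°, forward 7.3 m, then turn right 16°, forward 4.5 m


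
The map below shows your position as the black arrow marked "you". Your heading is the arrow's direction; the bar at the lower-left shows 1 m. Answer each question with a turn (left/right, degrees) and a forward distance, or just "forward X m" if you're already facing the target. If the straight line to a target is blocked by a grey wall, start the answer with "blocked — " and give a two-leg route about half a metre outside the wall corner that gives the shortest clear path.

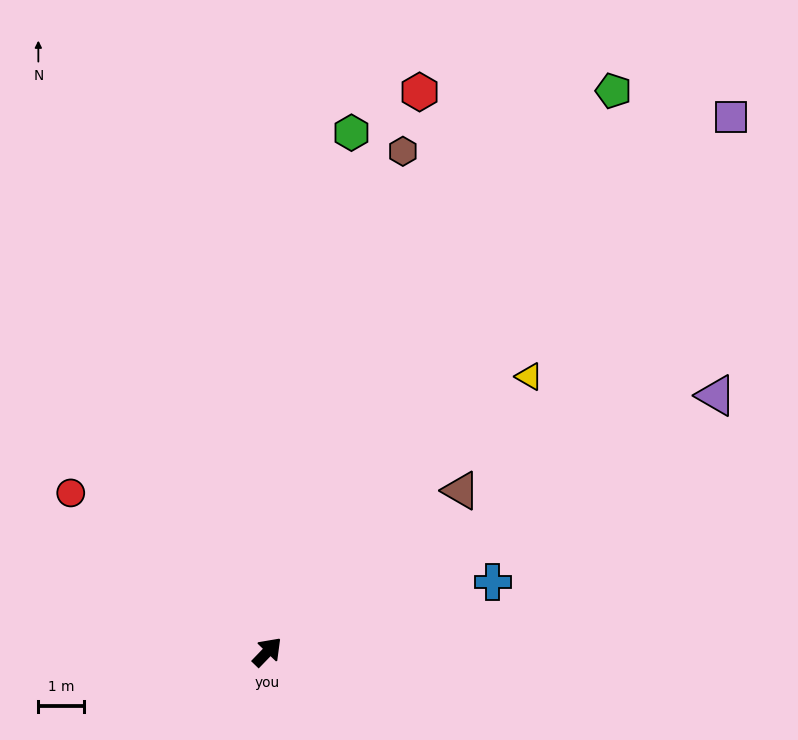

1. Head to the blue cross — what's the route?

turn right 29°, forward 5.2 m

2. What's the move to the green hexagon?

turn left 35°, forward 11.5 m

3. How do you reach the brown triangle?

turn right 6°, forward 5.5 m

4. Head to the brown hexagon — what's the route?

turn left 29°, forward 11.3 m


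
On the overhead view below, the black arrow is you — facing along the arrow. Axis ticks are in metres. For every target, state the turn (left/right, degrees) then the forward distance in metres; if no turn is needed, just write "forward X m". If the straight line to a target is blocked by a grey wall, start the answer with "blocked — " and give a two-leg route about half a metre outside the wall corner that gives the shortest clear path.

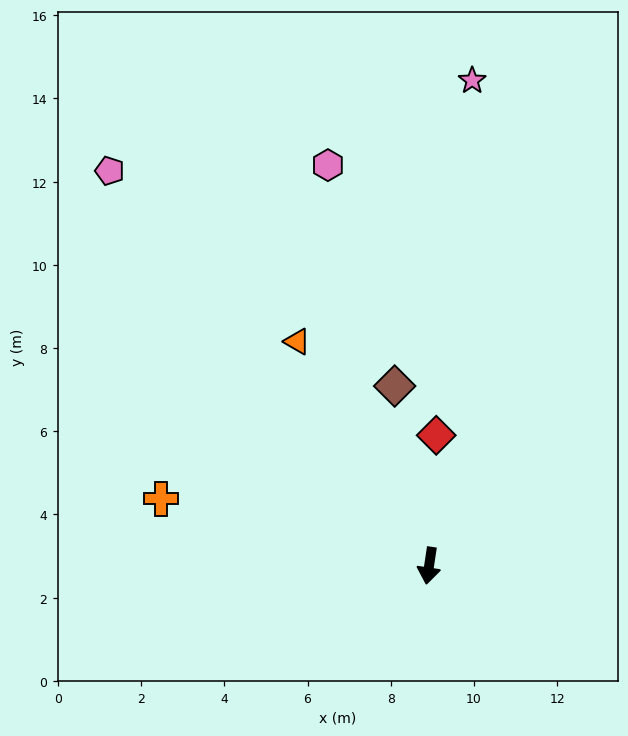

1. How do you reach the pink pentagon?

turn right 132°, forward 12.2 m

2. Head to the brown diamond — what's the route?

turn right 161°, forward 4.4 m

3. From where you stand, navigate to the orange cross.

turn right 95°, forward 6.6 m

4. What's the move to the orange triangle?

turn right 141°, forward 6.3 m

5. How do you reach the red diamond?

turn right 175°, forward 3.1 m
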